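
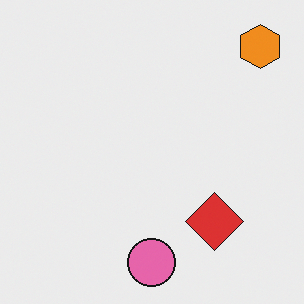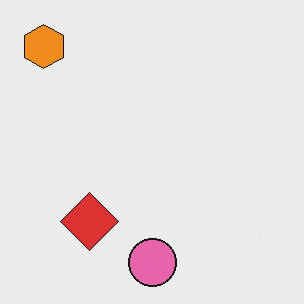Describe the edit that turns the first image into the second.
The second image is the first flipped horizontally (left ↔ right).

The orange hexagon is in the top-right of the first image and the top-left of the second — shapes on opposite sides of the vertical midline have swapped in a mirror flip.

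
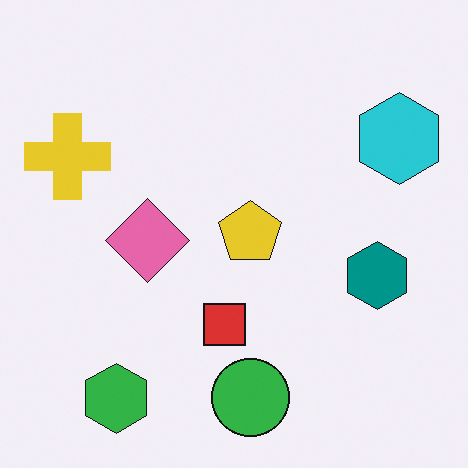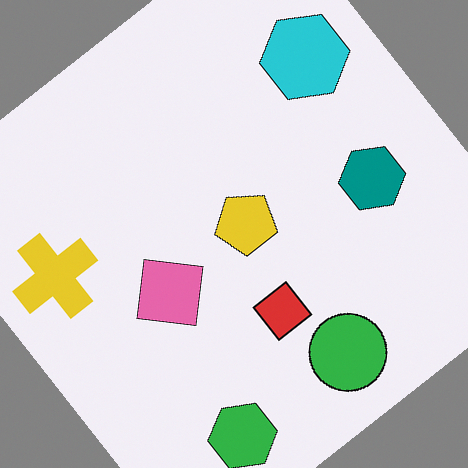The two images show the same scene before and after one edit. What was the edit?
This is the original image rotated counter-clockwise by a large amount — several tens of degrees.

Every shape is tilted by the same angle and the image corners show triangular fill wedges — a whole-image rotation by a non-right angle.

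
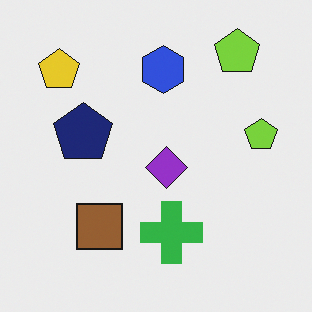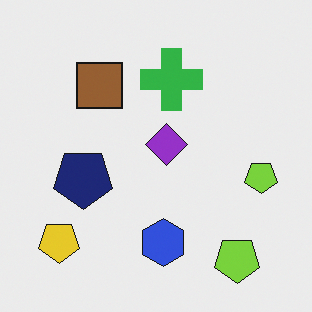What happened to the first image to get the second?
Flipped vertically (top ↔ bottom).

The blue hexagon is in the top of the first image and the bottom of the second — shapes on opposite sides of the horizontal midline have swapped in a mirror flip.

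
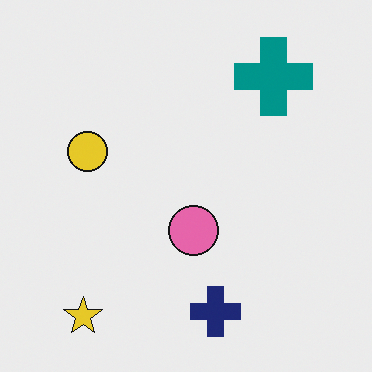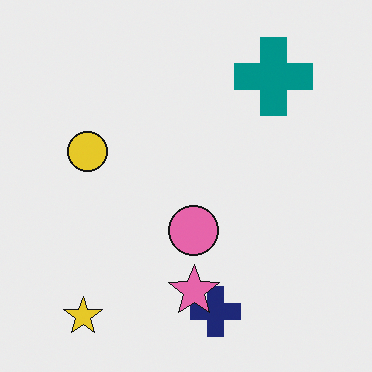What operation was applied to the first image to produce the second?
The image was overlaid with an additional pink star.

A pink star appears in the second image that is absent from the first.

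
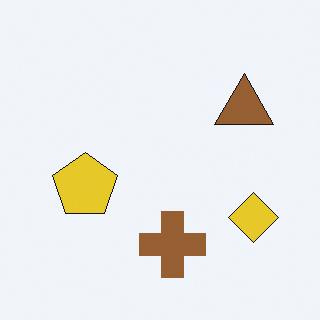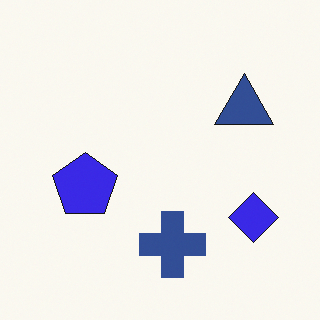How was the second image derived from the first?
The second image is the first hue-shifted through roughly half the color wheel.

Every shape's color has rotated by the same amount around the hue wheel — a uniform hue shift.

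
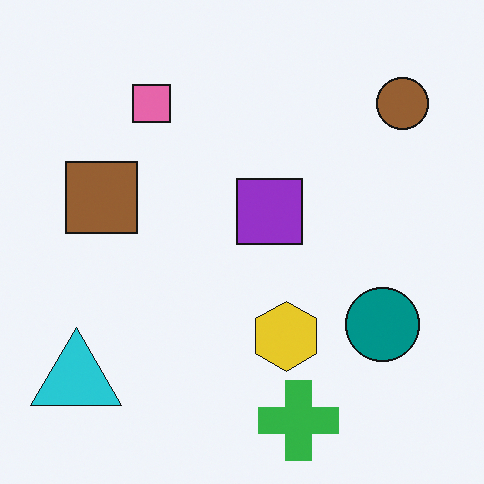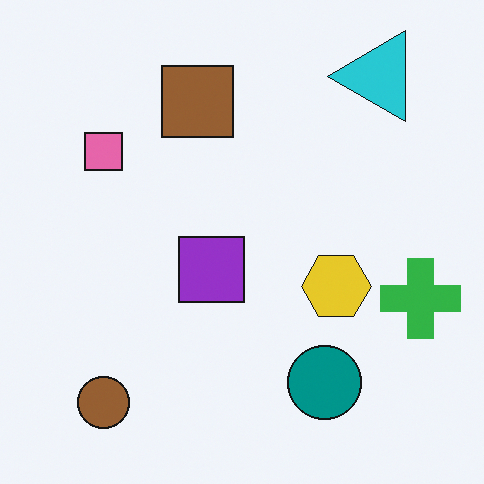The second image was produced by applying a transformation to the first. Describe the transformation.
The second image is the first transposed (reflected across the top-left ↔ bottom-right diagonal).

Shapes have swapped their row and column positions — what was in the top-right is now in the bottom-left — a diagonal reflection.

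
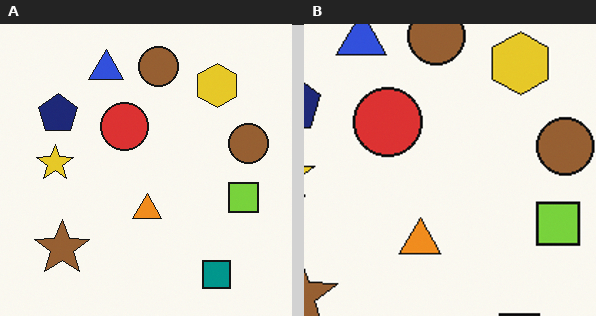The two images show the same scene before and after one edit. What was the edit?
The transformation is: cropped slightly and scaled back up.

The visible shapes are larger and the field of view is narrower; shapes near the original edges may be partly or wholly outside the frame — a crop-and-rescale.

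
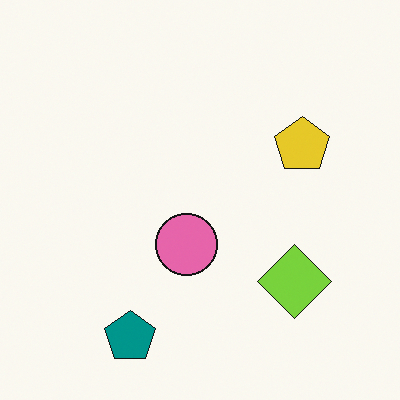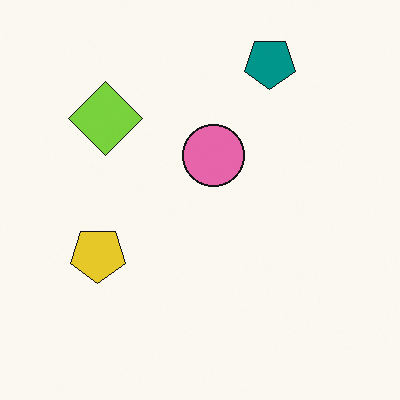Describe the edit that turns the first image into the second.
The transformation is: rotated 180°.

The teal pentagon sits in the bottom-left of the first image and the top-right of the second — consistent with a whole-image 180° rotation.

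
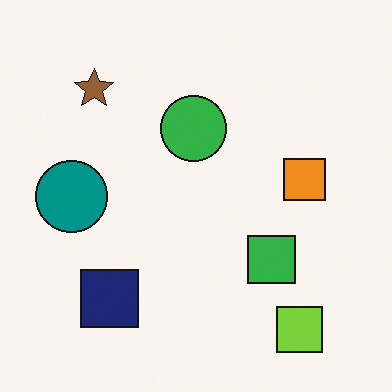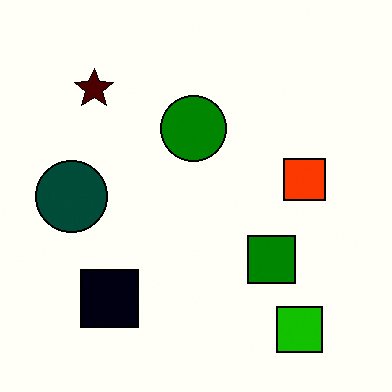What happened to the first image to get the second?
The second image is the first given much higher contrast.

Tones are pushed away from mid-grey across the whole image — a global contrast change.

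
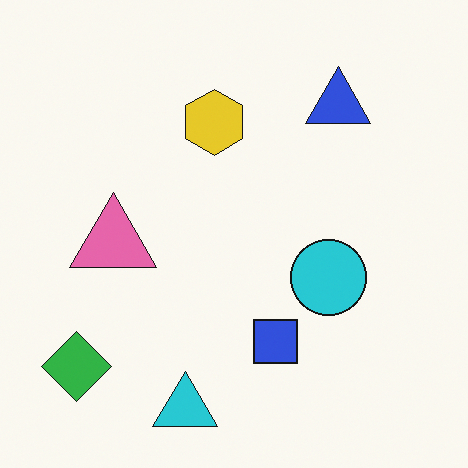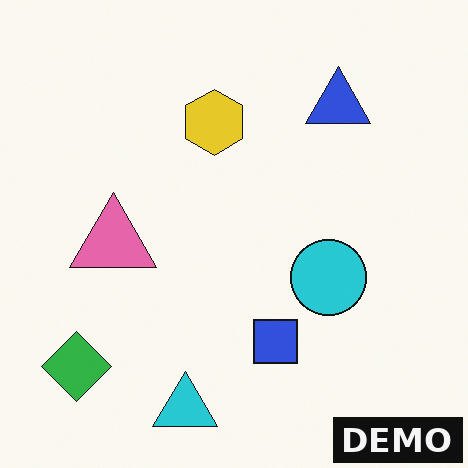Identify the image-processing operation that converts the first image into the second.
This is the original image watermarked with the text "DEMO" in the lower-right corner.

A dark label reading "DEMO" appears in the lower-right corner.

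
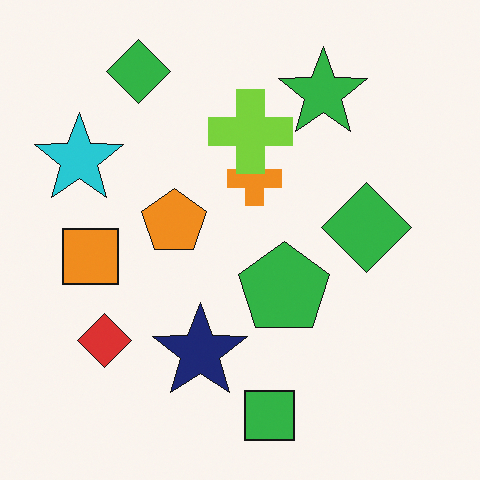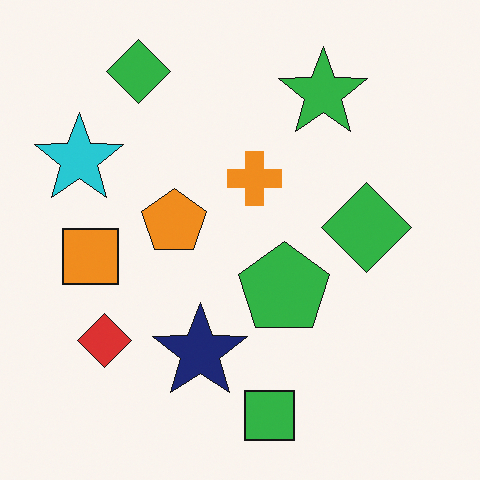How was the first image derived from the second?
The image was overlaid with an additional lime cross.

A lime cross appears in the first image that is absent from the second.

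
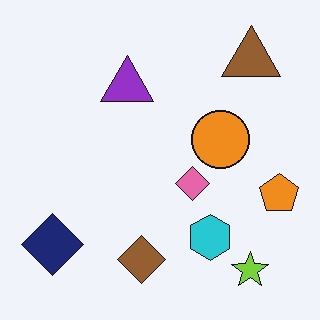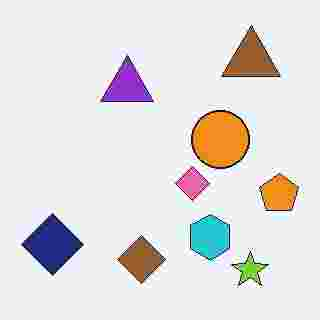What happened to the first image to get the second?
This is the original image heavily JPEG-compressed with obvious blocking artifacts.

Blocky 8×8 compression artifacts appear around shape edges and the flat background shows ringing — characteristic JPEG degradation.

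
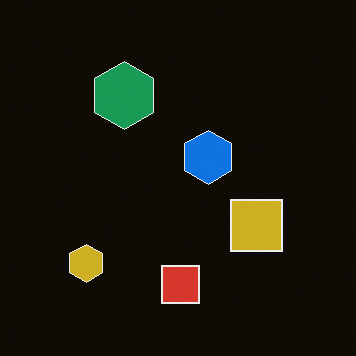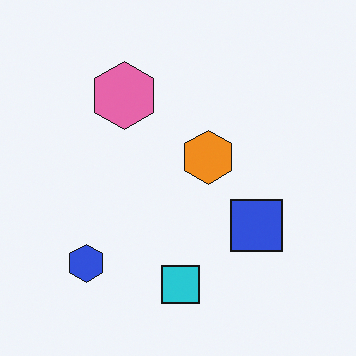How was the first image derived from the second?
The transformation is: color-inverted (negative).

The light background has become dark and every shape's color is its complement — a photographic negative.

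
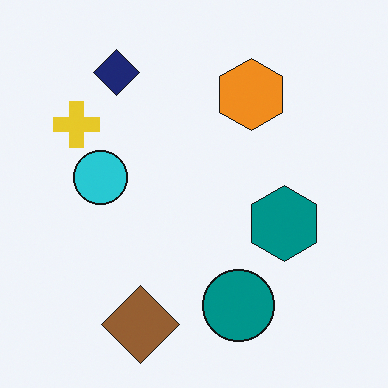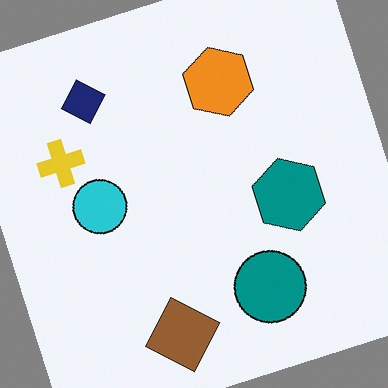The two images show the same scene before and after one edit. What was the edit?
The transformation is: rotated counter-clockwise by a moderate amount.

Every shape is tilted by the same angle and the image corners show triangular fill wedges — a whole-image rotation by a non-right angle.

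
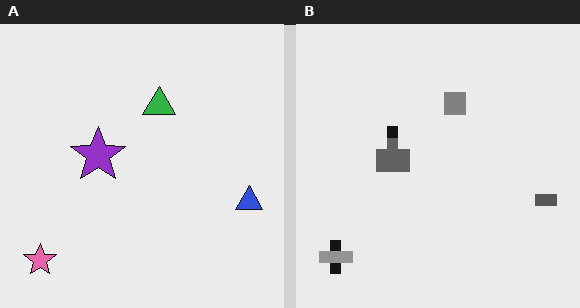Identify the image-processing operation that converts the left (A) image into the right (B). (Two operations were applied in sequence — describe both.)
Converted to grayscale, then heavily pixelated into large blocks.

All color is removed — every shape is now a shade of grey. Shapes are reduced to large square blocks; fine edges and outlines are lost — a downscale-then-upscale (mosaic) effect.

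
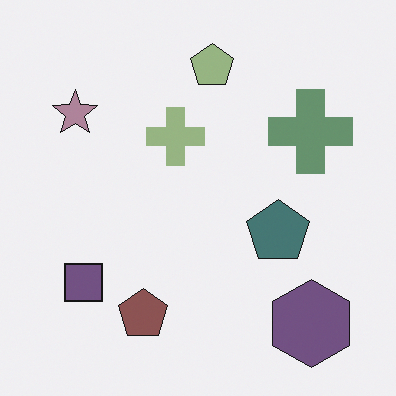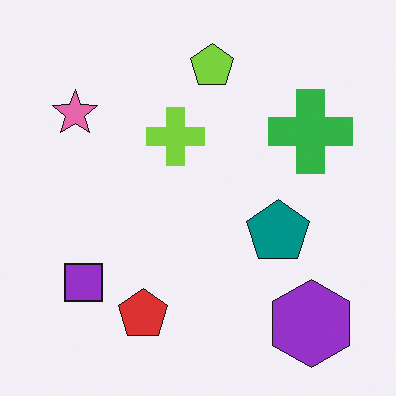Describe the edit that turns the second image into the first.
The first image is the second made much more muted (saturation change).

All colors are more muted and greyish — a global saturation change.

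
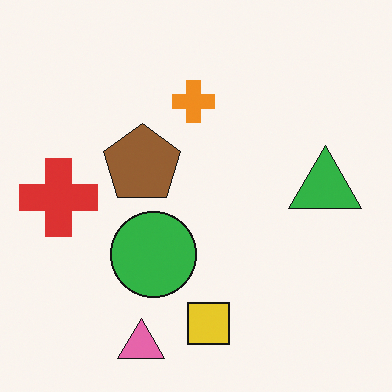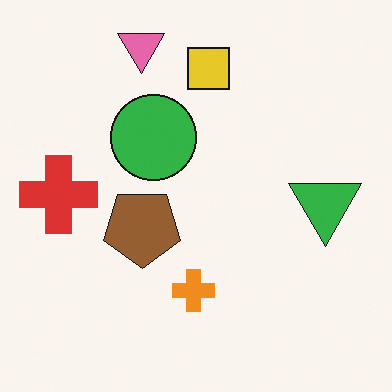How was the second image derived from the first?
The transformation is: flipped vertically (top ↔ bottom).

The pink triangle is in the bottom of the first image and the top of the second — shapes on opposite sides of the horizontal midline have swapped in a mirror flip.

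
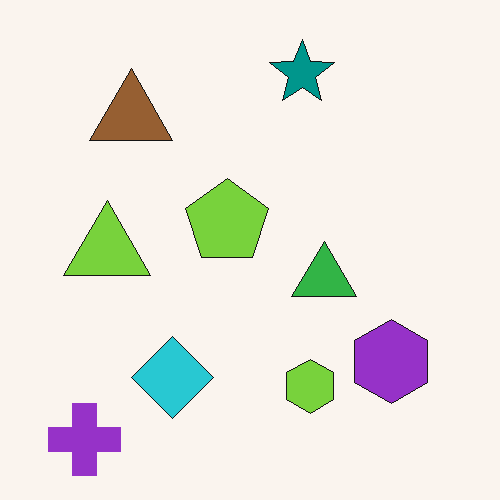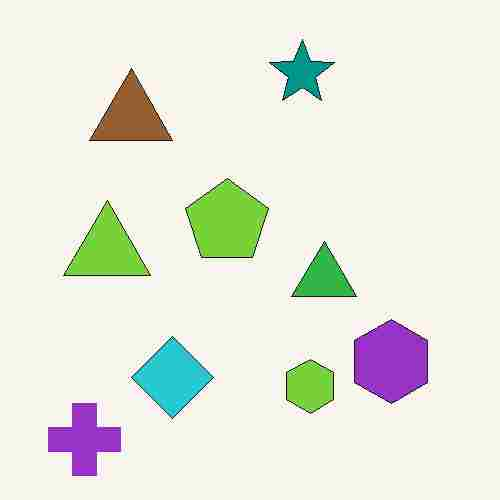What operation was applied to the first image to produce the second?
The image was heavily JPEG-compressed with obvious blocking artifacts.

Blocky 8×8 compression artifacts appear around shape edges and the flat background shows ringing — characteristic JPEG degradation.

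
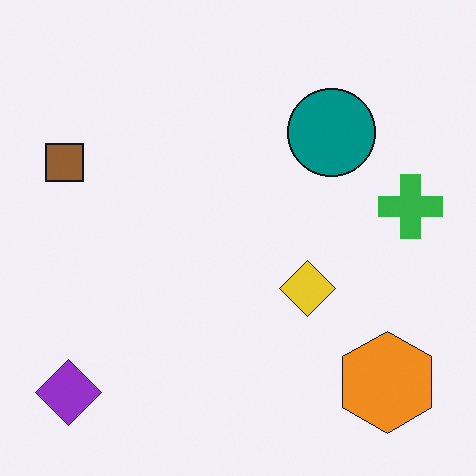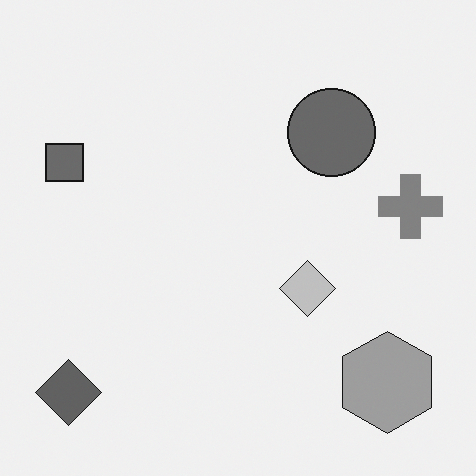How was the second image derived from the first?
It was converted to grayscale.

All color is removed — every shape is now a shade of grey.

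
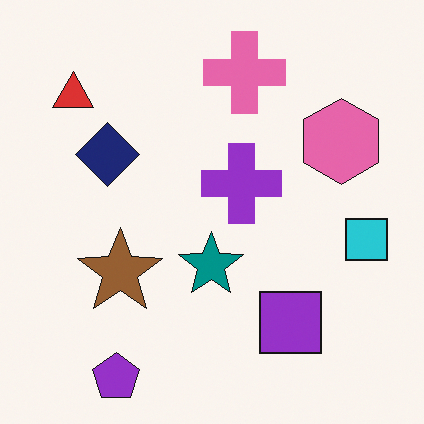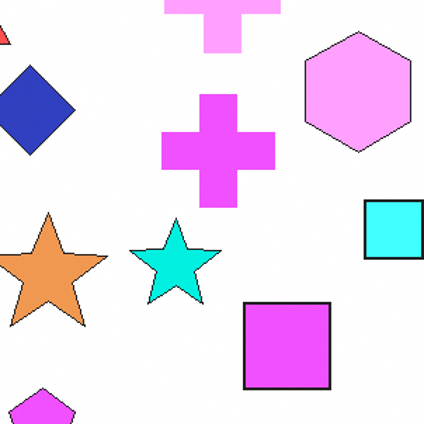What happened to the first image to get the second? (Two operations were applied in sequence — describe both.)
The second image is the first noticeably brightened, then cropped slightly and scaled back up.

Every pixel — background and shapes alike — is uniformly brightened. The visible shapes are larger and the field of view is narrower; shapes near the original edges may be partly or wholly outside the frame — a crop-and-rescale.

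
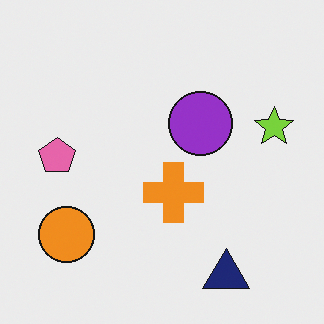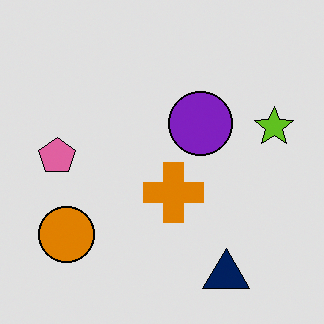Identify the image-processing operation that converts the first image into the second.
The transformation is: moderately posterized.

Each flat color has snapped to a coarser quantized level — most visibly, the near-white background has dropped to a flat grey.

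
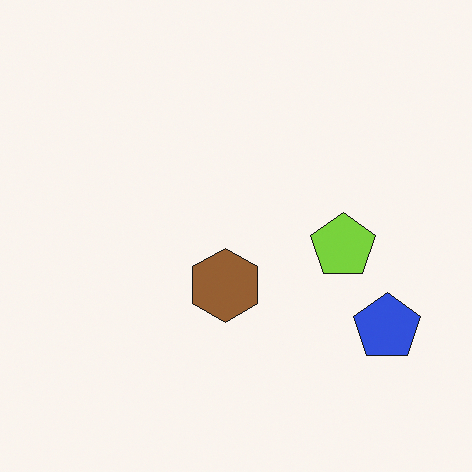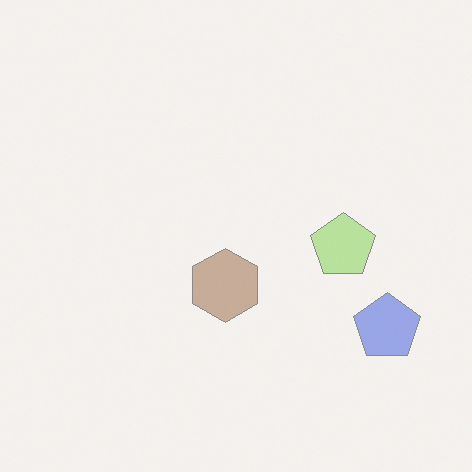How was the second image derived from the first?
This is the original image washed out (contrast reduced).

Tones are pushed toward mid-grey across the whole image — a global contrast change.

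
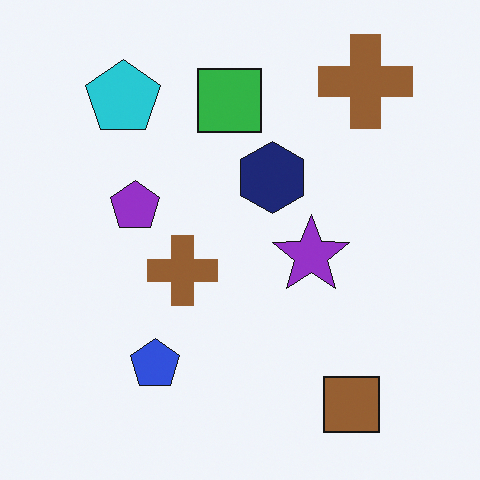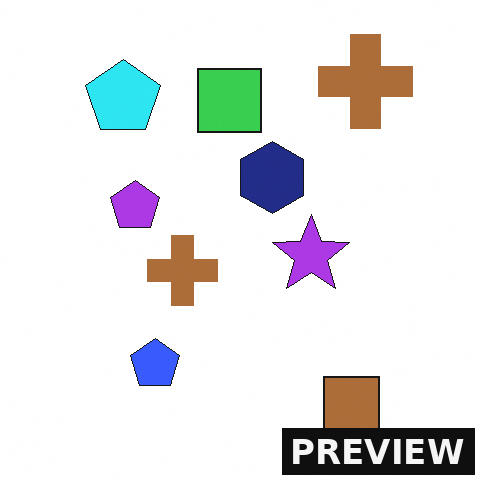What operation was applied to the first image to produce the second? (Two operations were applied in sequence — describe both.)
The image was slightly brightened, then watermarked with the text "PREVIEW" in the lower-right corner.

Every pixel — background and shapes alike — is uniformly brightened. A dark label reading "PREVIEW" appears in the lower-right corner.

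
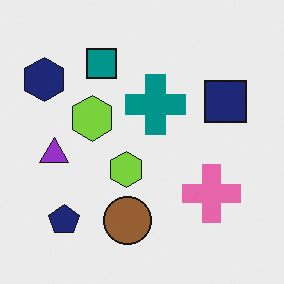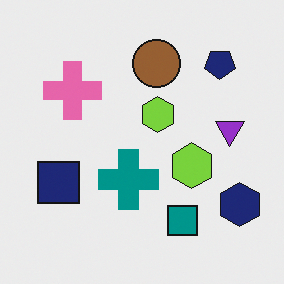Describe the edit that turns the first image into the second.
The image was rotated 180°.

The navy hexagon sits in the top-left of the first image and the bottom-right of the second — consistent with a whole-image 180° rotation.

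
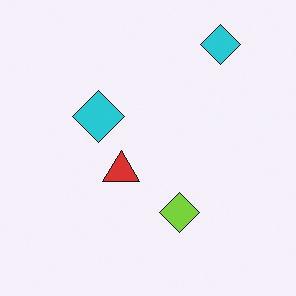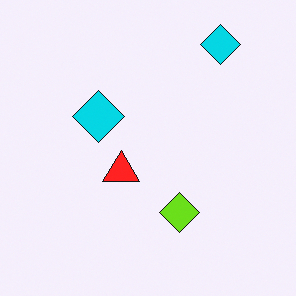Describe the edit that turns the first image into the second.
It was slightly oversaturated.

All colors are more vivid — a global saturation change.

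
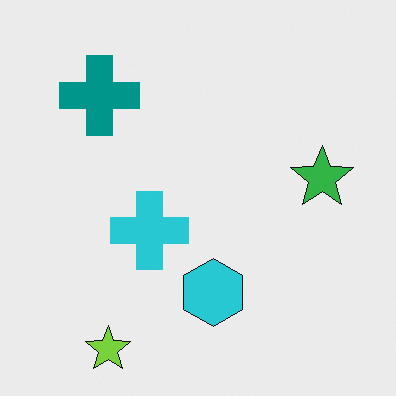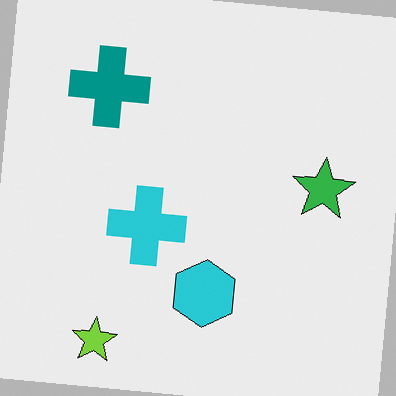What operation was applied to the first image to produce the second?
Rotated clockwise by a small amount.

Every shape is tilted by the same angle and the image corners show triangular fill wedges — a whole-image rotation by a non-right angle.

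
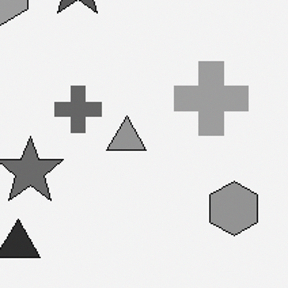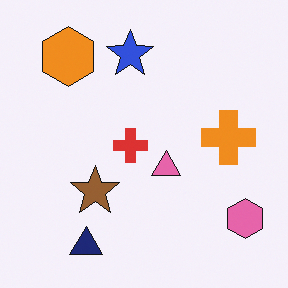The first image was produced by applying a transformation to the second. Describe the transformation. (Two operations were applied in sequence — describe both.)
This is the original image cropped to a modestly smaller region and rescaled, then converted to grayscale.

The visible shapes are larger and the field of view is narrower; shapes near the original edges may be partly or wholly outside the frame — a crop-and-rescale. All color is removed — every shape is now a shade of grey.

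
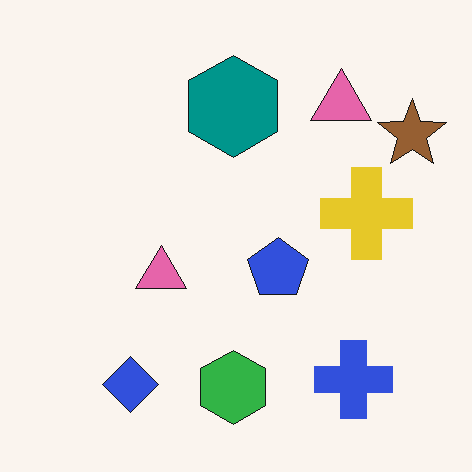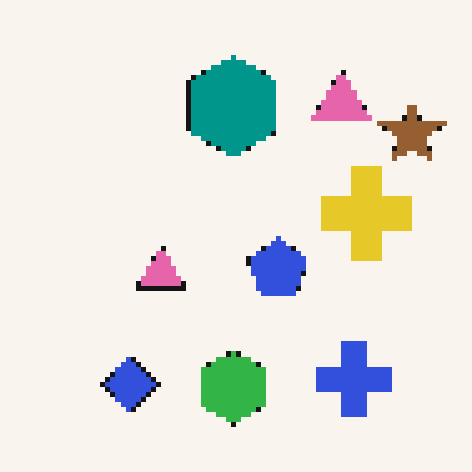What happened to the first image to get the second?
Lightly pixelated (a mild mosaic effect).

Shapes are reduced to large square blocks; fine edges and outlines are lost — a downscale-then-upscale (mosaic) effect.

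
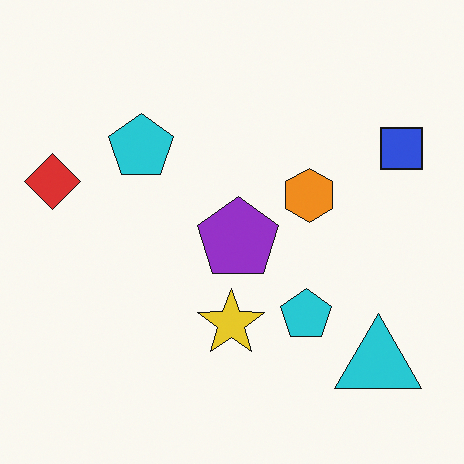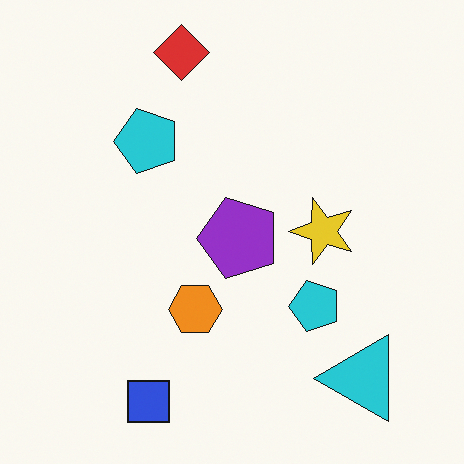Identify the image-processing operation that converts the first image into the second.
The image was transposed (reflected across the top-left ↔ bottom-right diagonal).

Shapes have swapped their row and column positions — what was in the top-right is now in the bottom-left — a diagonal reflection.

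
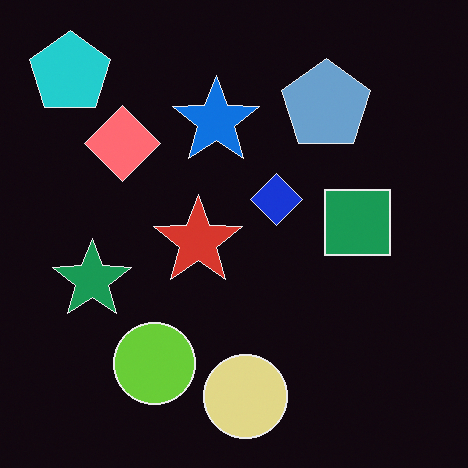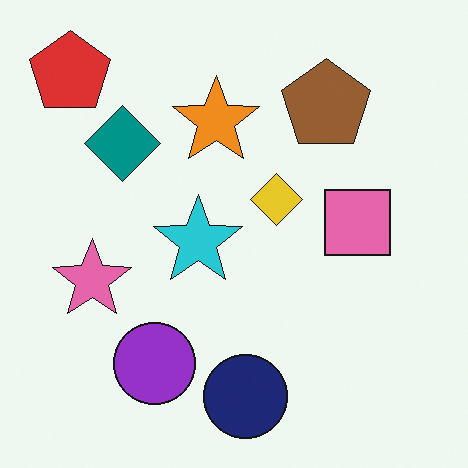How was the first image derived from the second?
The first image is the second color-inverted (negative).

The light background has become dark and every shape's color is its complement — a photographic negative.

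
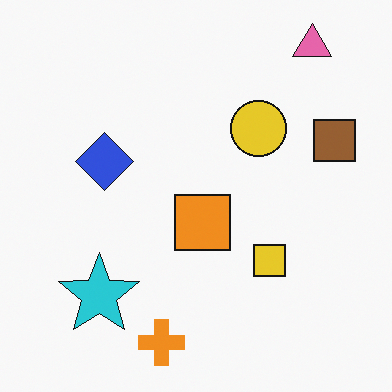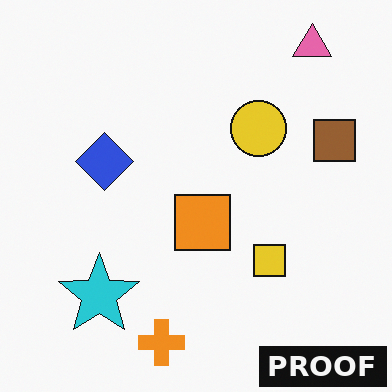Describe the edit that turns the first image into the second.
This is the original image watermarked with the text "PROOF" in the lower-right corner.

A dark label reading "PROOF" appears in the lower-right corner.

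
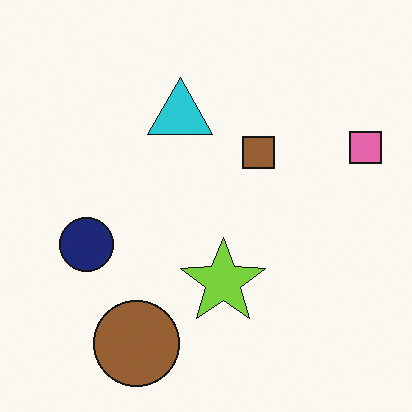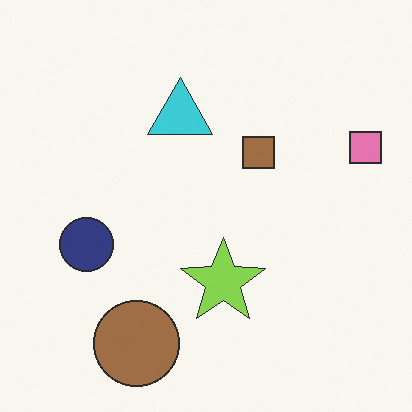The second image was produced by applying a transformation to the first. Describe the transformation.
The second image is the first given slightly reduced contrast.

Tones are pushed toward mid-grey across the whole image — a global contrast change.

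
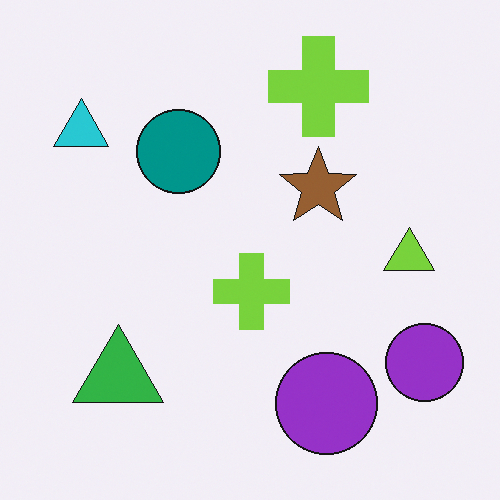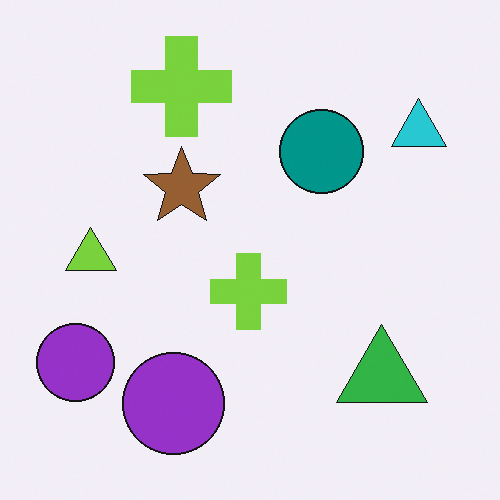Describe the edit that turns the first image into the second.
It was flipped horizontally (left ↔ right).

The cyan triangle is in the top-left of the first image and the top-right of the second — shapes on opposite sides of the vertical midline have swapped in a mirror flip.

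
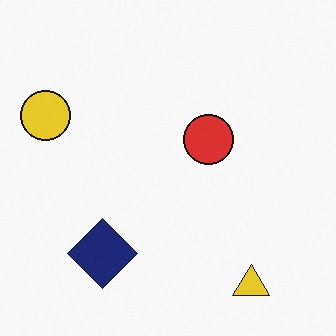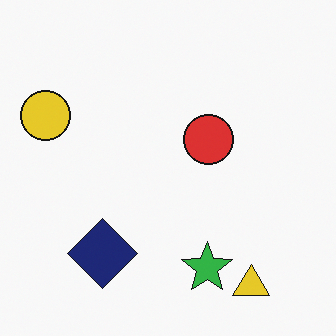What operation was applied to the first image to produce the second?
It was overlaid with an additional green star.

A green star appears in the second image that is absent from the first.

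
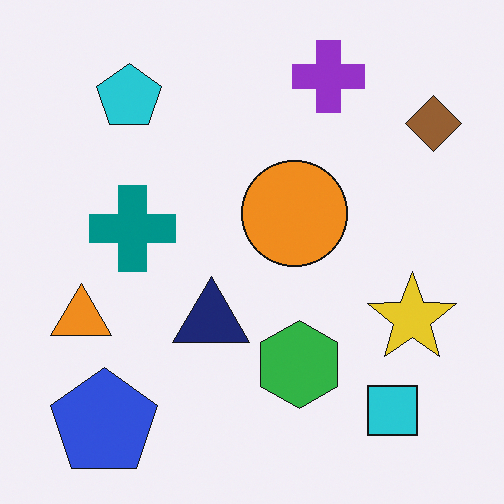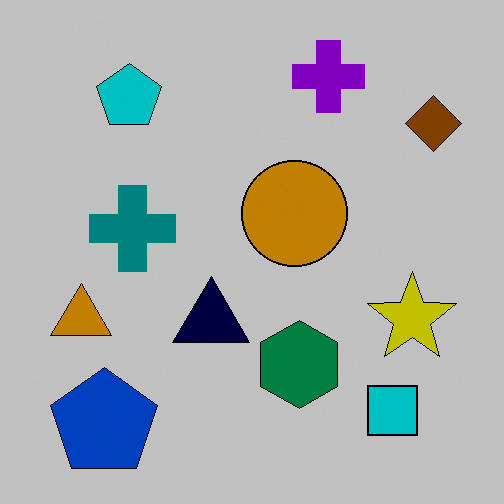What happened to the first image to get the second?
The transformation is: aggressively posterized.

Each flat color has snapped to a coarser quantized level — most visibly, the near-white background has dropped to a flat grey.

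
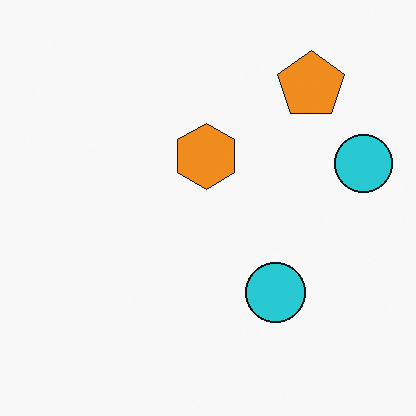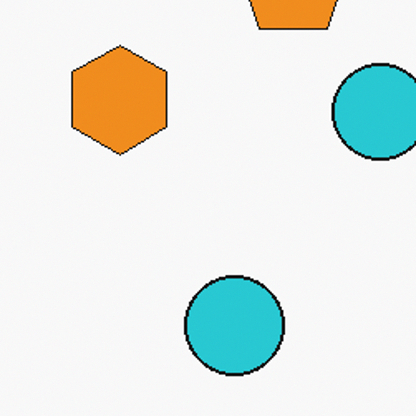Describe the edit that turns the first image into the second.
The image was cropped to a noticeably smaller region and rescaled.

The visible shapes are larger and the field of view is narrower; shapes near the original edges may be partly or wholly outside the frame — a crop-and-rescale.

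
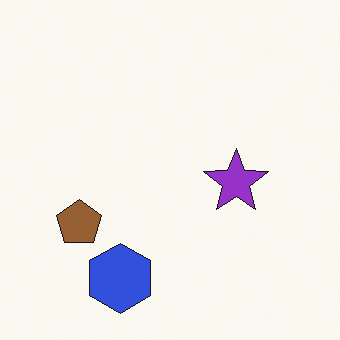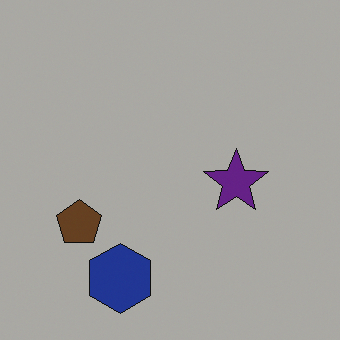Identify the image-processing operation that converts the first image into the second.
The transformation is: noticeably darkened.

Every pixel — background and shapes alike — is uniformly darkened.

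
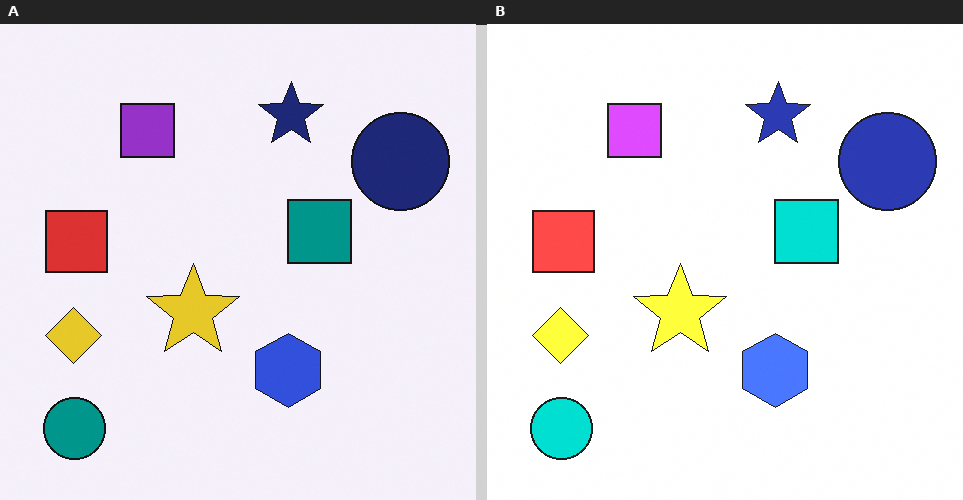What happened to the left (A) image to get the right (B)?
The image was brightened a lot.

Every pixel — background and shapes alike — is uniformly brightened.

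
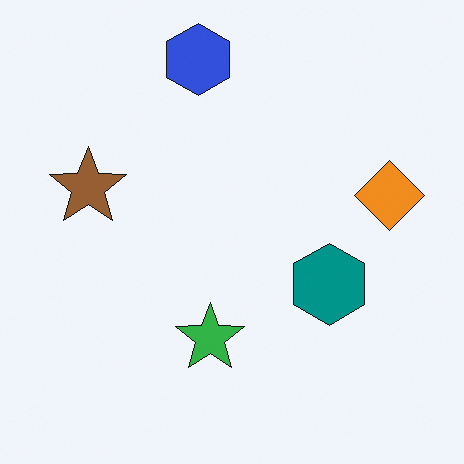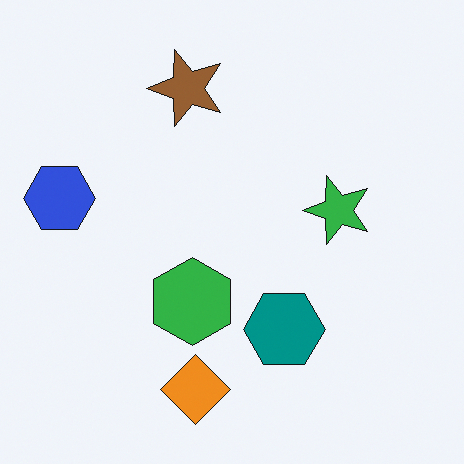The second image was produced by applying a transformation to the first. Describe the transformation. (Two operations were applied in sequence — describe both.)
The transformation is: transposed (reflected across the top-left ↔ bottom-right diagonal), then overlaid with an additional green hexagon.

Shapes have swapped their row and column positions — what was in the top-right is now in the bottom-left — a diagonal reflection. A green hexagon appears in the second image that is absent from the first.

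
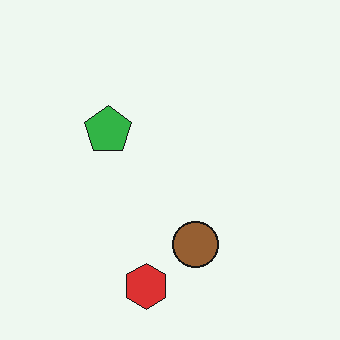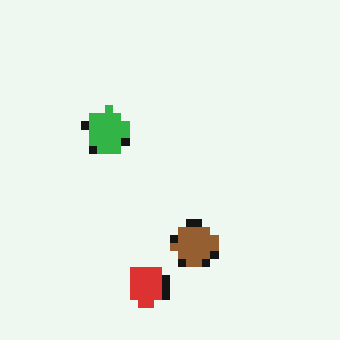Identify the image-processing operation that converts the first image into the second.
The second image is the first moderately pixelated.

Shapes are reduced to large square blocks; fine edges and outlines are lost — a downscale-then-upscale (mosaic) effect.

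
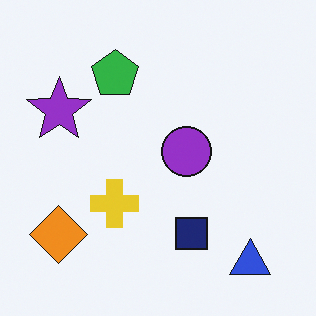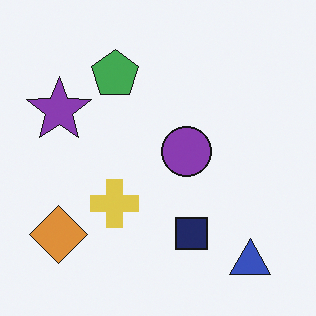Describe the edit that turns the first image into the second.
The transformation is: slightly desaturated.

All colors are more muted and greyish — a global saturation change.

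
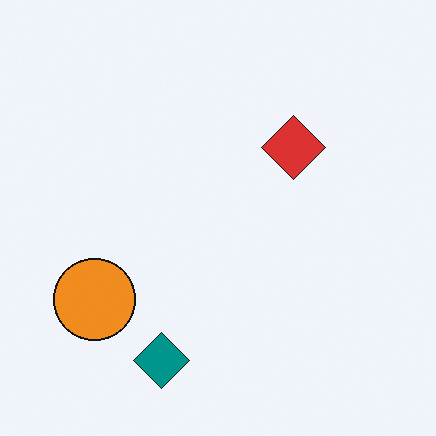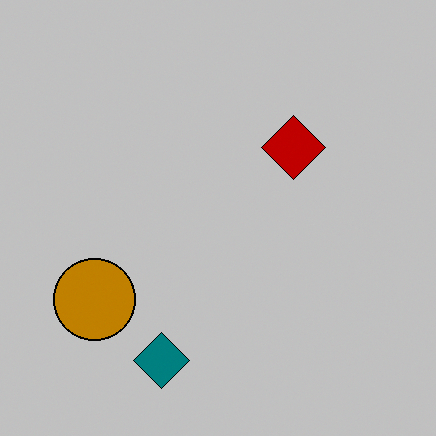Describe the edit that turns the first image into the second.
Aggressively posterized.

Each flat color has snapped to a coarser quantized level — most visibly, the near-white background has dropped to a flat grey.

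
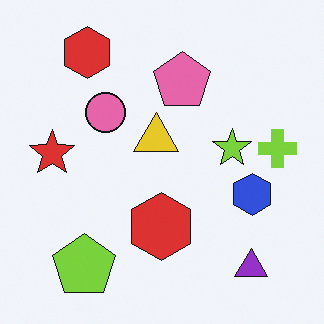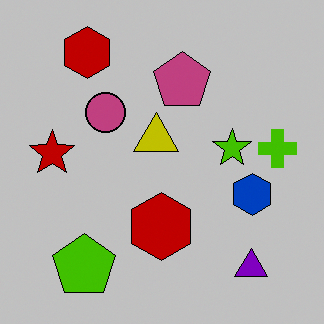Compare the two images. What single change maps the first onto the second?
This is the original image aggressively posterized.

Each flat color has snapped to a coarser quantized level — most visibly, the near-white background has dropped to a flat grey.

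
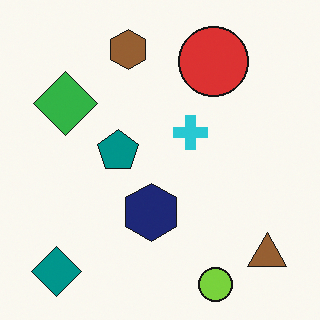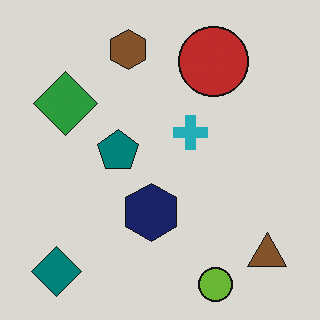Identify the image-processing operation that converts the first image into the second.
The transformation is: darkened a little.

Every pixel — background and shapes alike — is uniformly darkened.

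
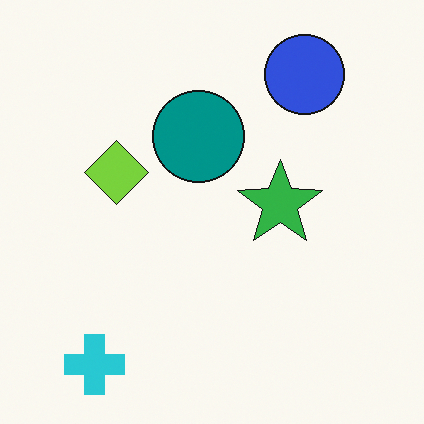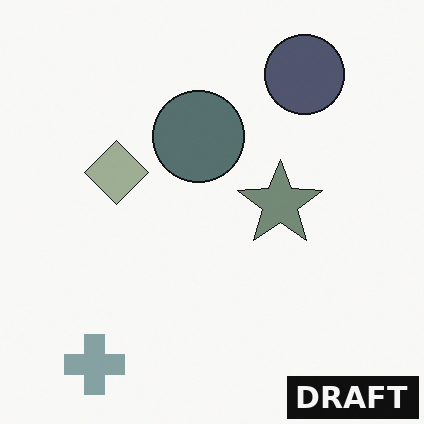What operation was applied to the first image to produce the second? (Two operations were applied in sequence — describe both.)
The transformation is: heavily desaturated, then watermarked with the text "DRAFT" in the lower-right corner.

All colors are more muted and greyish — a global saturation change. A dark label reading "DRAFT" appears in the lower-right corner.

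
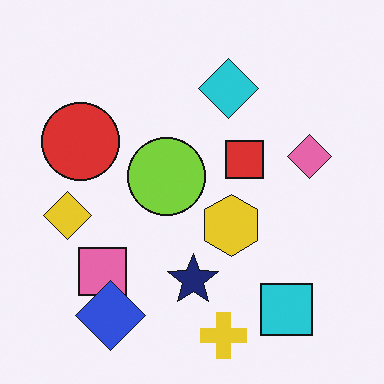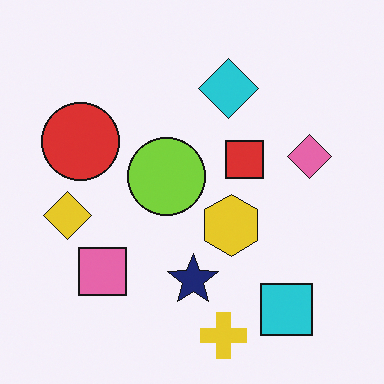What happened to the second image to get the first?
It was overlaid with an additional blue diamond.

A blue diamond appears in the first image that is absent from the second.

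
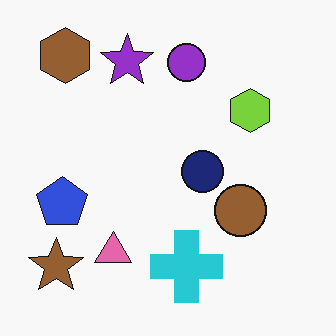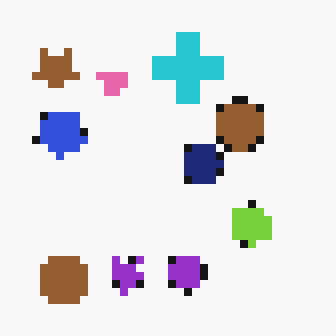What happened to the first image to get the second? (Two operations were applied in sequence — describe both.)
The second image is the first flipped vertically (top ↔ bottom), then pixelated into visible square blocks.

The brown hexagon is in the top-left of the first image and the bottom-left of the second — shapes on opposite sides of the horizontal midline have swapped in a mirror flip. Shapes are reduced to large square blocks; fine edges and outlines are lost — a downscale-then-upscale (mosaic) effect.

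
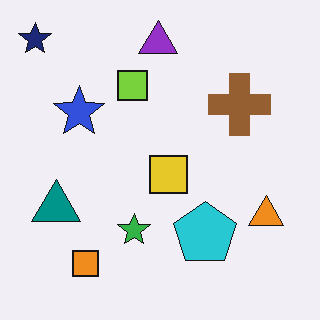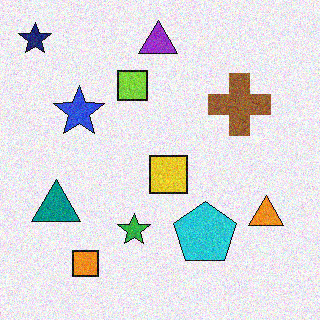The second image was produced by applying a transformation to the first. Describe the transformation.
This is the original image degraded with moderate additive noise.

Random speckle covers the whole image, including the flat background.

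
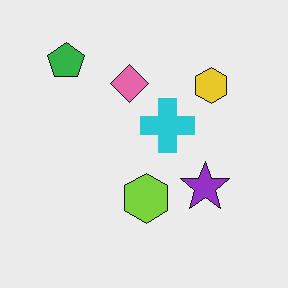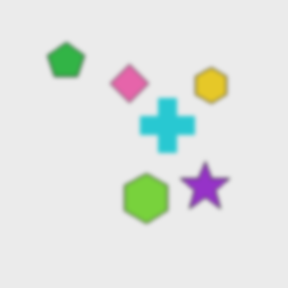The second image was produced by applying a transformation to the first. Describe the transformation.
The second image is the first lightly blurred.

Shape edges and outlines are uniformly softened across the whole image.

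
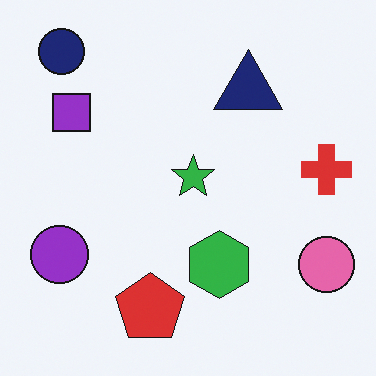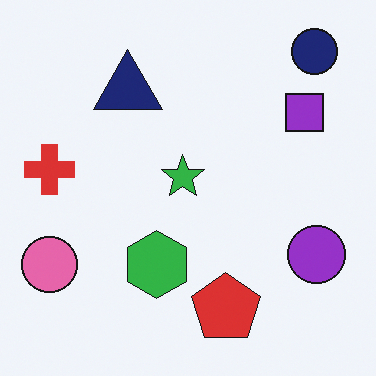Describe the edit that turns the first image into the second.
It was flipped horizontally (left ↔ right).

The red cross is in the right of the first image and the left of the second — shapes on opposite sides of the vertical midline have swapped in a mirror flip.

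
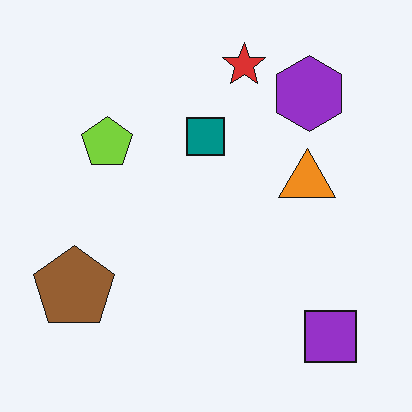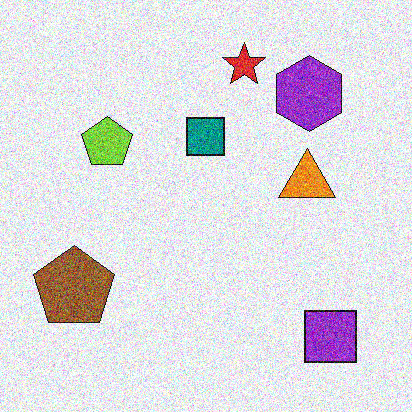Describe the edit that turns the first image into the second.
The second image is the first degraded with a thick layer of grain.

Random speckle covers the whole image, including the flat background.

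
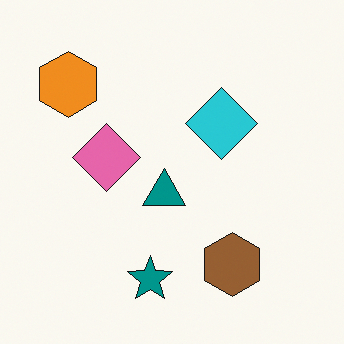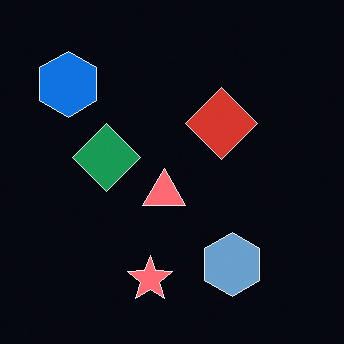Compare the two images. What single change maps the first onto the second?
The image was color-inverted (negative).

The light background has become dark and every shape's color is its complement — a photographic negative.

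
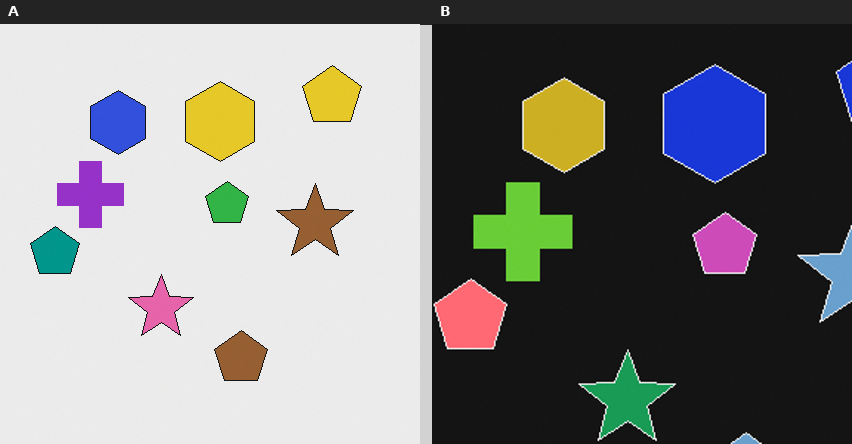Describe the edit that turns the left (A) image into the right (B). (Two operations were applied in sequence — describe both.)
This is the original image color-inverted (negative), then cropped to a modestly smaller region and rescaled.

The light background has become dark and every shape's color is its complement — a photographic negative. The visible shapes are larger and the field of view is narrower; shapes near the original edges may be partly or wholly outside the frame — a crop-and-rescale.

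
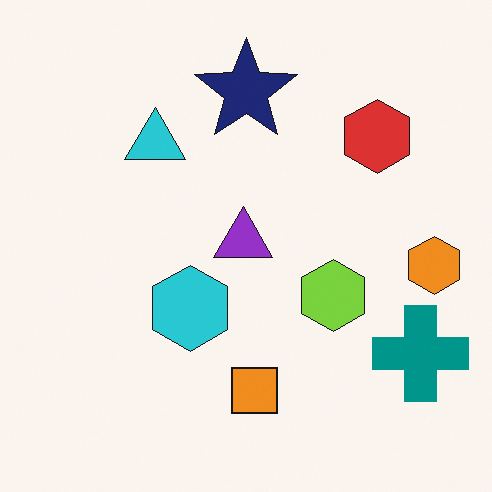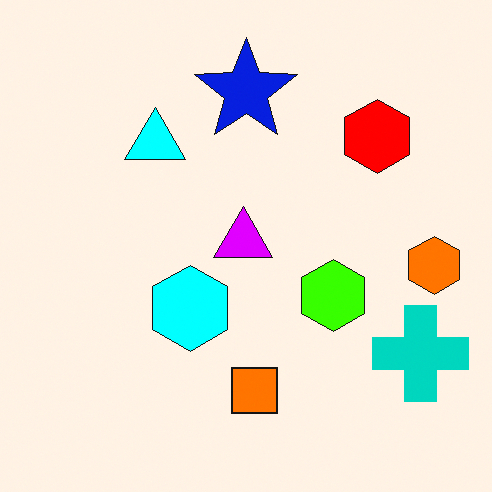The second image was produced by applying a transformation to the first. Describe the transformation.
It was made much more vivid (saturation change).

All colors are more vivid — a global saturation change.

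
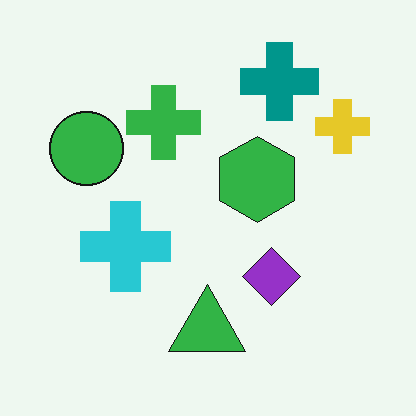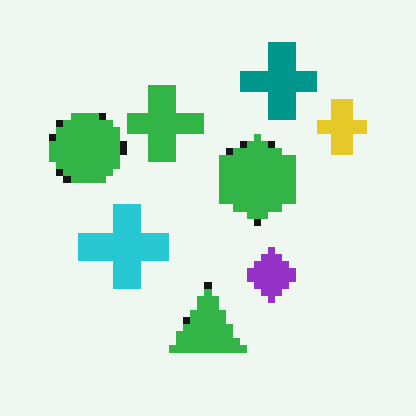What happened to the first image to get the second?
The image was pixelated into visible square blocks.

Shapes are reduced to large square blocks; fine edges and outlines are lost — a downscale-then-upscale (mosaic) effect.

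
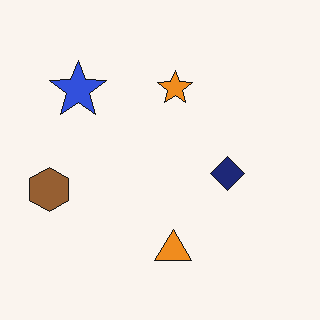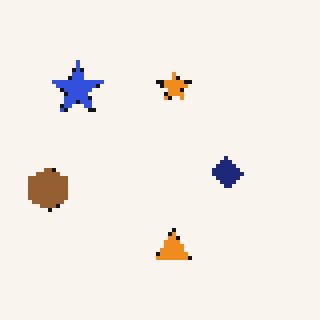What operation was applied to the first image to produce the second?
The image was lightly pixelated (a mild mosaic effect).

Shapes are reduced to large square blocks; fine edges and outlines are lost — a downscale-then-upscale (mosaic) effect.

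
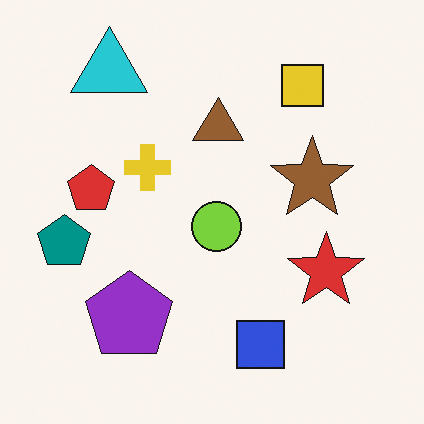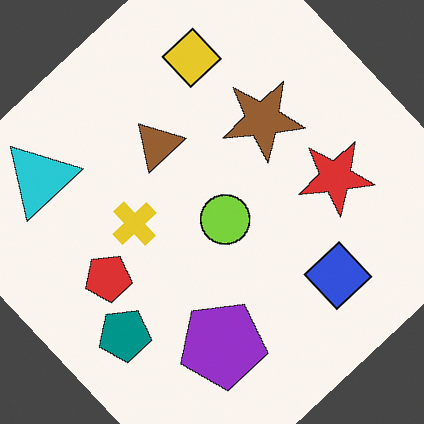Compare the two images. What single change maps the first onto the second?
It was rotated counter-clockwise by a large amount — several tens of degrees.

Every shape is tilted by the same angle and the image corners show triangular fill wedges — a whole-image rotation by a non-right angle.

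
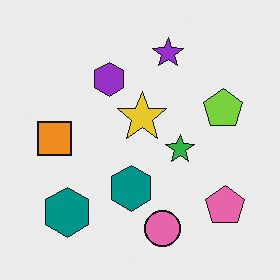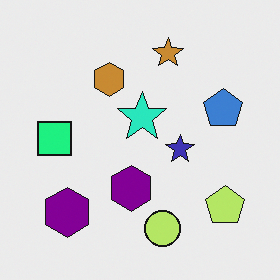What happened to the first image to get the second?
This is the original image hue-shifted through roughly a third of the color wheel.

Every shape's color has rotated by the same amount around the hue wheel — a uniform hue shift.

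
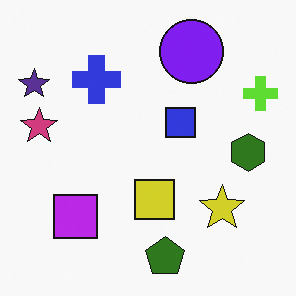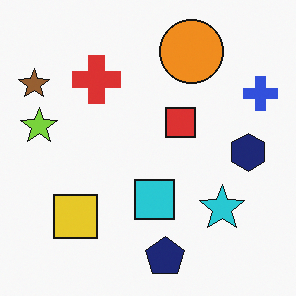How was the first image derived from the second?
The image was hue-shifted through roughly half the color wheel.

Every shape's color has rotated by the same amount around the hue wheel — a uniform hue shift.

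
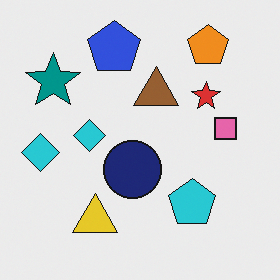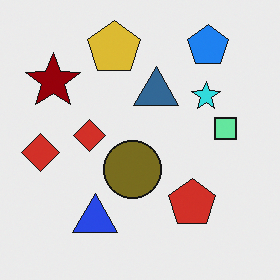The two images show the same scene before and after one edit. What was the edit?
Hue-shifted by a large amount.

Every shape's color has rotated by the same amount around the hue wheel — a uniform hue shift.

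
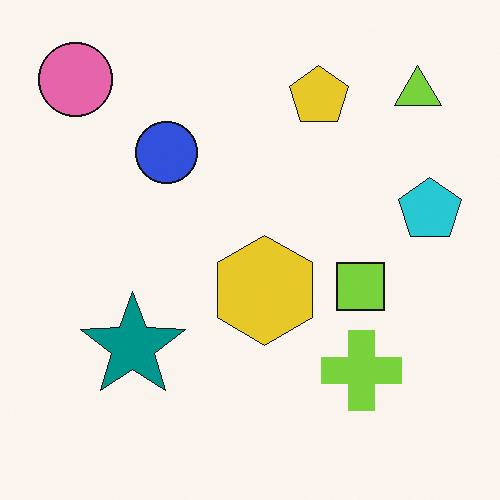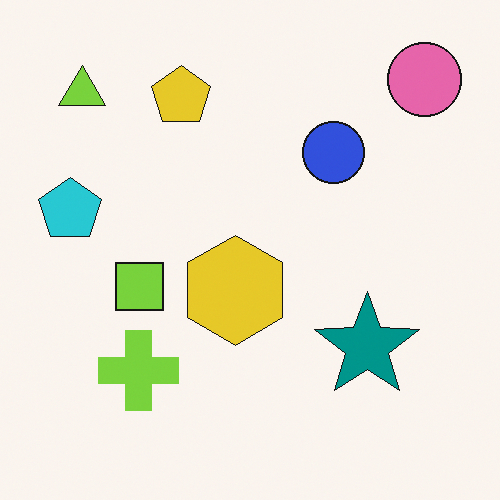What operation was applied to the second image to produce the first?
The first image is the second flipped horizontally (left ↔ right).

The cyan pentagon is in the left of the second image and the right of the first — shapes on opposite sides of the vertical midline have swapped in a mirror flip.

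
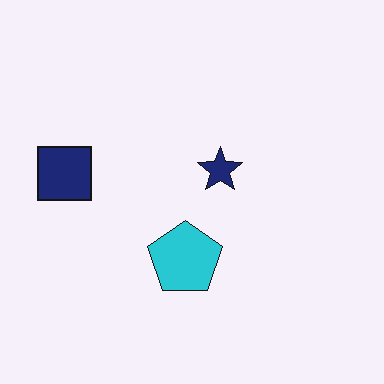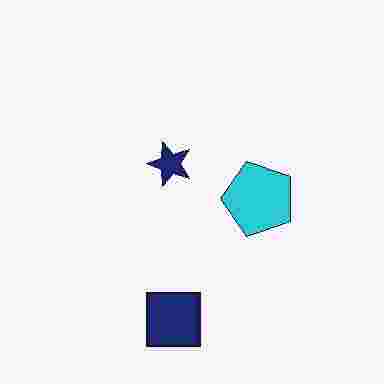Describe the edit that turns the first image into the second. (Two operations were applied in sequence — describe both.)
The transformation is: degraded with heavy JPEG compression, then rotated 90° counter-clockwise.

Blocky 8×8 compression artifacts appear around shape edges and the flat background shows ringing — characteristic JPEG degradation. The navy square sits in the left of the first image and the bottom of the second — consistent with a whole-image 90° counter-clockwise rotation.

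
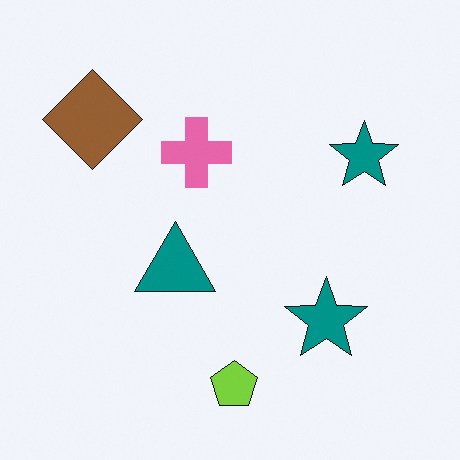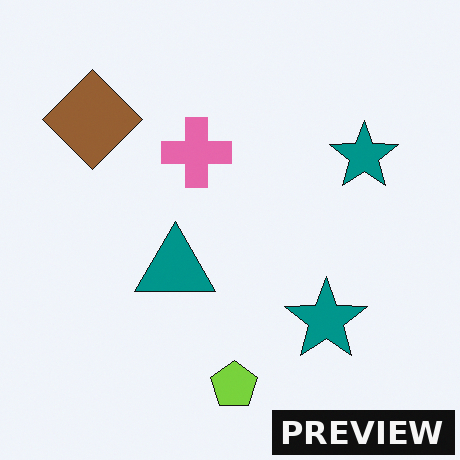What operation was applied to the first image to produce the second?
The image was watermarked with the text "PREVIEW" in the lower-right corner.

A dark label reading "PREVIEW" appears in the lower-right corner.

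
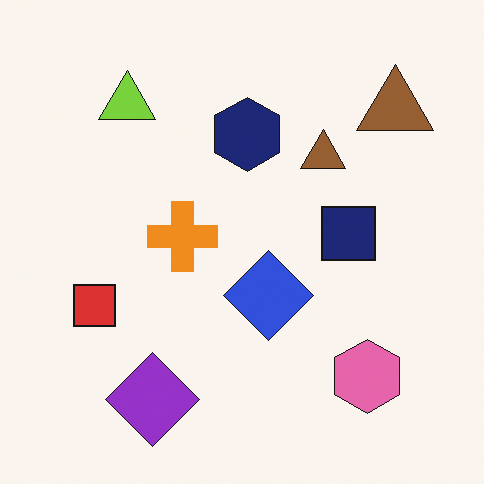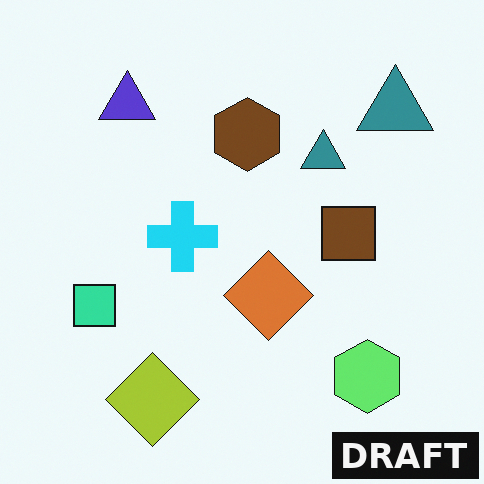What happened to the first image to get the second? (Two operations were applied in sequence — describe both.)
It was hue-shifted by a large amount, then watermarked with the text "DRAFT" in the lower-right corner.

Every shape's color has rotated by the same amount around the hue wheel — a uniform hue shift. A dark label reading "DRAFT" appears in the lower-right corner.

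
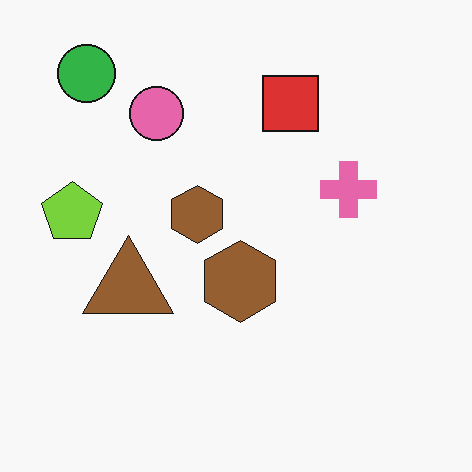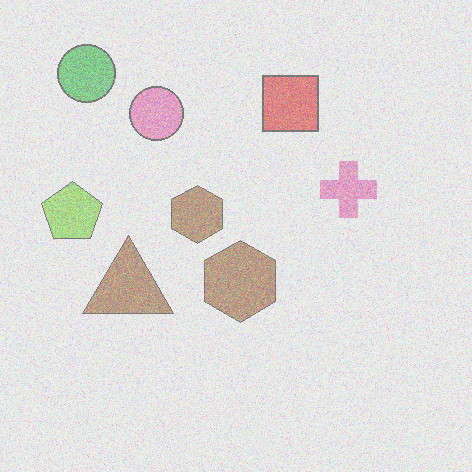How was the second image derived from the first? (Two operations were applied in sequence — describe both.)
This is the original image degraded with strong gaussian noise, then given much lower contrast.

Random speckle covers the whole image, including the flat background. Tones are pushed toward mid-grey across the whole image — a global contrast change.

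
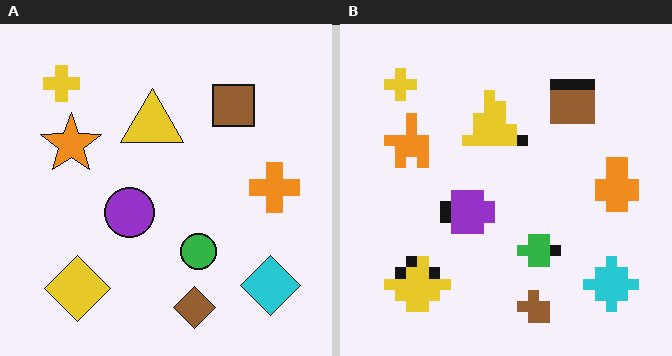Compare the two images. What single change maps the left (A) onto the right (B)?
This is the original image heavily pixelated into large blocks.

Shapes are reduced to large square blocks; fine edges and outlines are lost — a downscale-then-upscale (mosaic) effect.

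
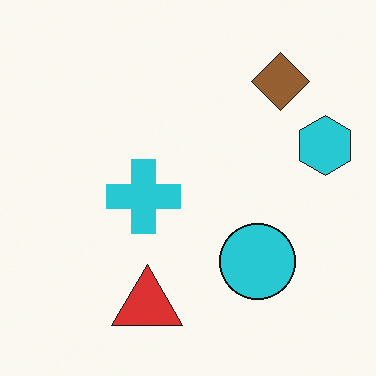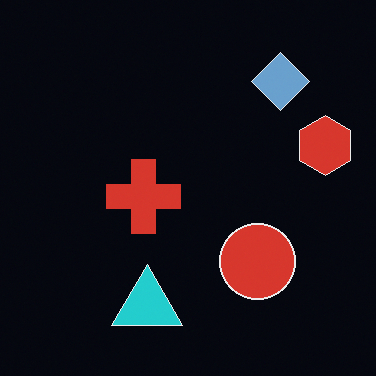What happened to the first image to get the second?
The transformation is: color-inverted (negative).

The light background has become dark and every shape's color is its complement — a photographic negative.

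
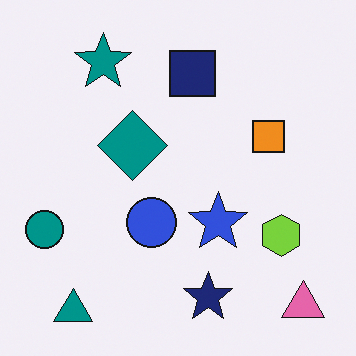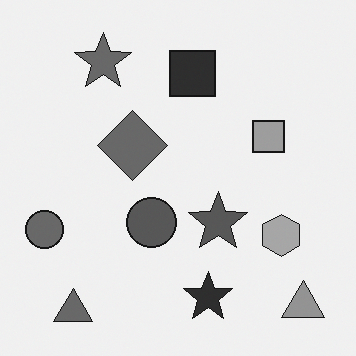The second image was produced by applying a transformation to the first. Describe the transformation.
Converted to grayscale.

All color is removed — every shape is now a shade of grey.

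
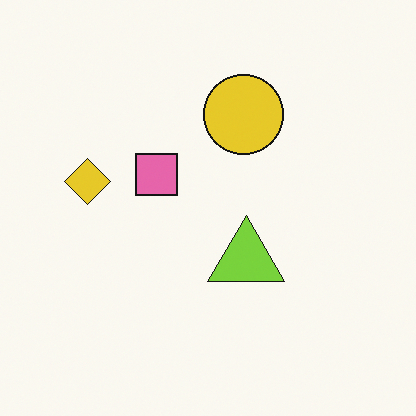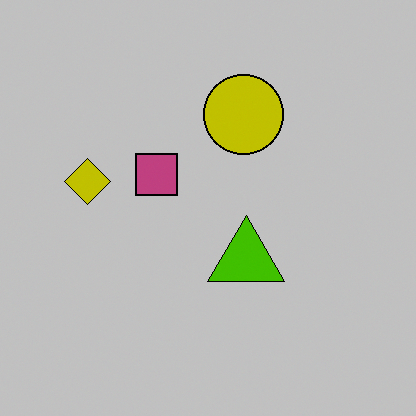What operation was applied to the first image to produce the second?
It was heavily posterized to just a handful of flat colors.

Each flat color has snapped to a coarser quantized level — most visibly, the near-white background has dropped to a flat grey.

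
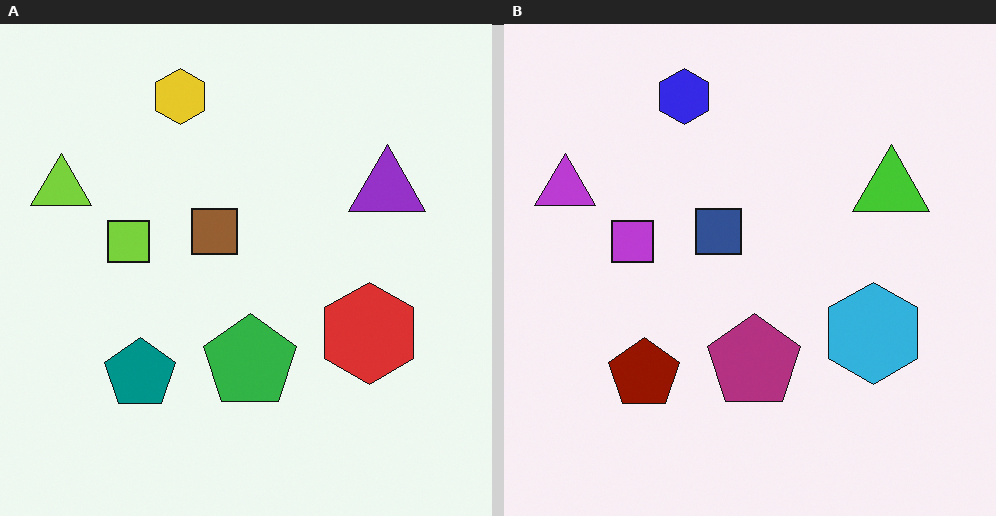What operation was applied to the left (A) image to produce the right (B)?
The transformation is: hue-shifted by a large amount.

Every shape's color has rotated by the same amount around the hue wheel — a uniform hue shift.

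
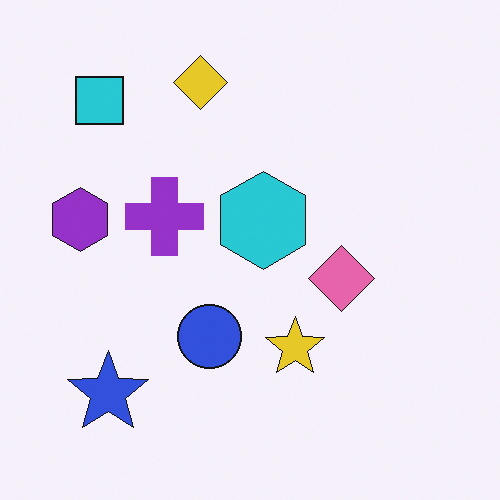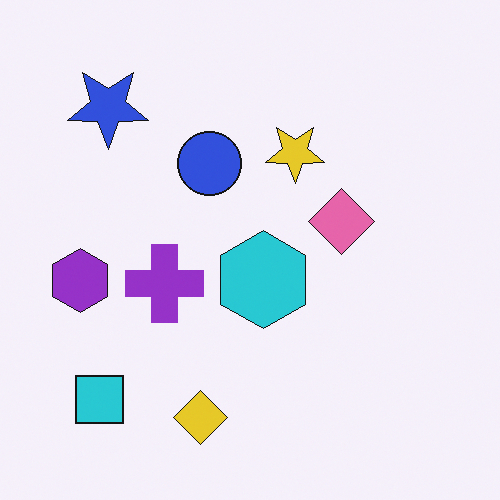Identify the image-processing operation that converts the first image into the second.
It was flipped vertically (top ↔ bottom).

The yellow diamond is in the top of the first image and the bottom of the second — shapes on opposite sides of the horizontal midline have swapped in a mirror flip.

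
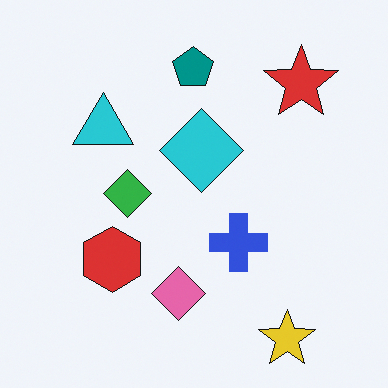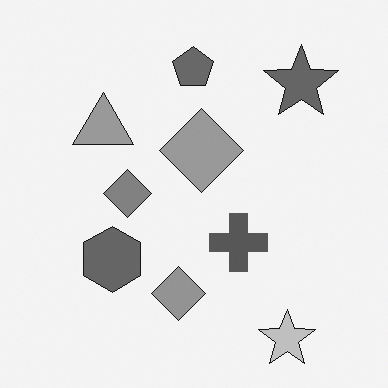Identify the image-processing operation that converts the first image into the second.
The second image is the first converted to grayscale.

All color is removed — every shape is now a shade of grey.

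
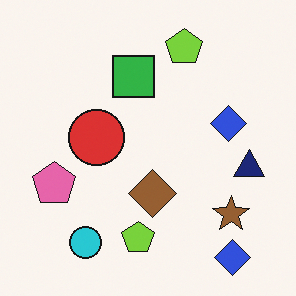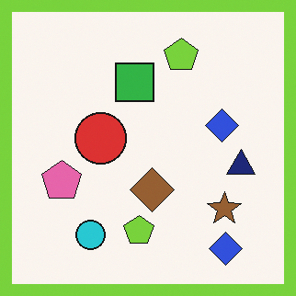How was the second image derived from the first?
The image was framed with a lime border.

A solid lime frame runs around the edge of the second image, with the content slightly shrunk inside it.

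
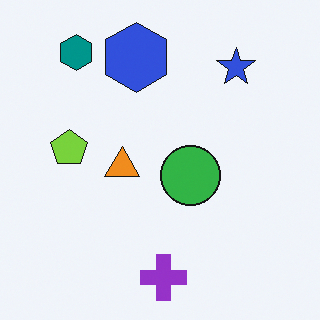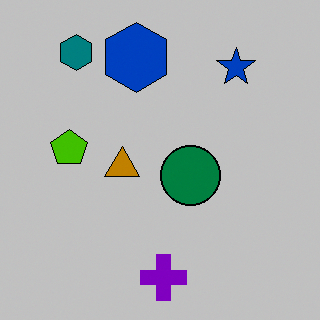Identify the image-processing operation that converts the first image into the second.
The transformation is: aggressively posterized.

Each flat color has snapped to a coarser quantized level — most visibly, the near-white background has dropped to a flat grey.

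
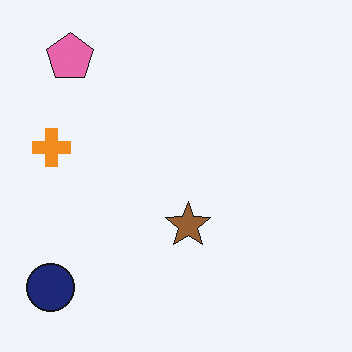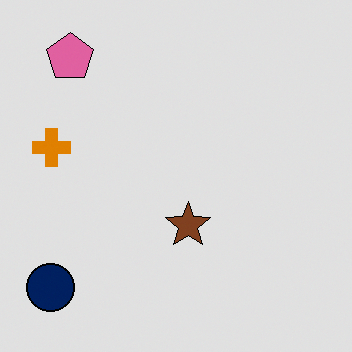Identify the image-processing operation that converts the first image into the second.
Moderately posterized.

Each flat color has snapped to a coarser quantized level — most visibly, the near-white background has dropped to a flat grey.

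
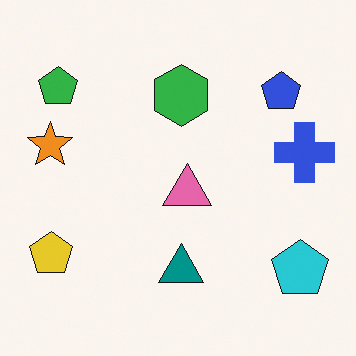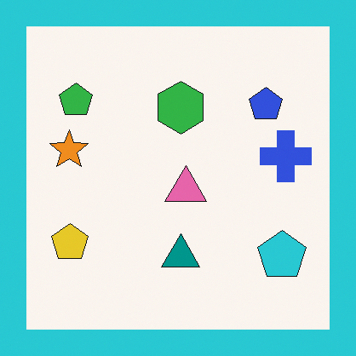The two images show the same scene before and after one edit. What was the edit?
Framed with a cyan border.

A solid cyan frame runs around the edge of the second image, with the content slightly shrunk inside it.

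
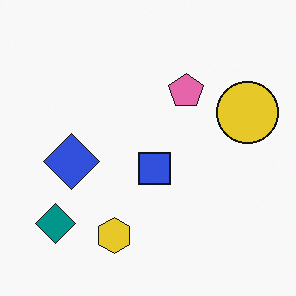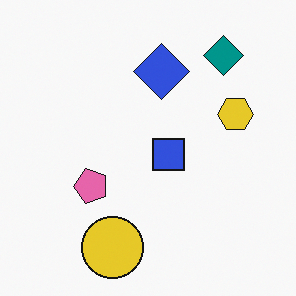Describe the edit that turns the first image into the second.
Transposed (reflected across the top-left ↔ bottom-right diagonal).

Shapes have swapped their row and column positions — what was in the top-right is now in the bottom-left — a diagonal reflection.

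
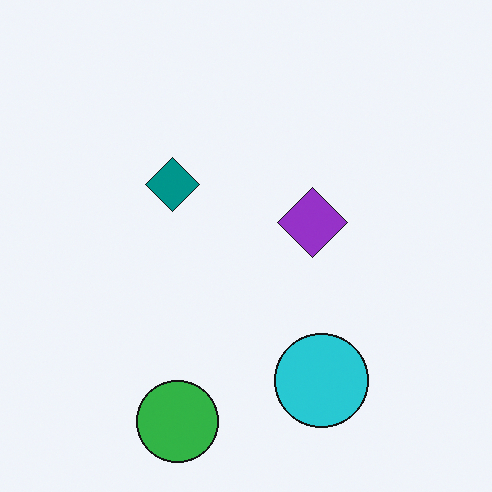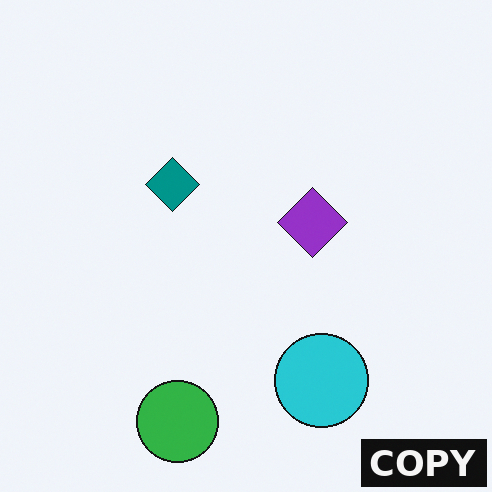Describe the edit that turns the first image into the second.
Watermarked with the text "COPY" in the lower-right corner.

A dark label reading "COPY" appears in the lower-right corner.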